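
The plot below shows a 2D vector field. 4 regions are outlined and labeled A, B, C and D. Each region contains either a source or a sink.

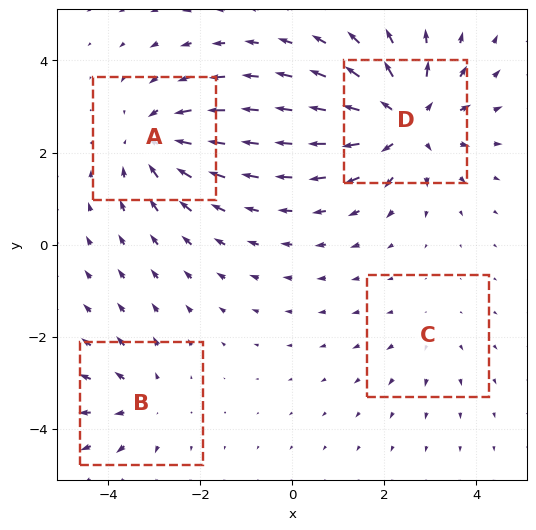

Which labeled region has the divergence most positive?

Divergence at each region's feature centre — A: about -5, B: about +3, C: about +2, D: about +6. Region D is most positive.

D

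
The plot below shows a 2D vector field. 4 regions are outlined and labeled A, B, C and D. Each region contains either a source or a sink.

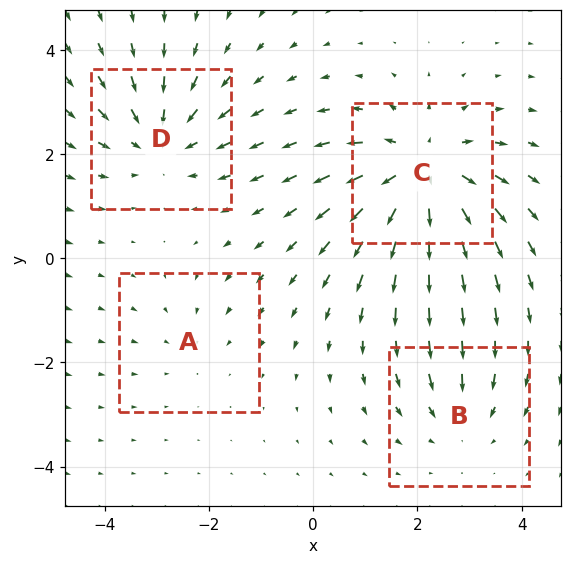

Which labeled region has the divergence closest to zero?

Divergence at each region's feature centre — A: about -2, B: about -3, C: about +6, D: about -4. Region A is closest to zero.

A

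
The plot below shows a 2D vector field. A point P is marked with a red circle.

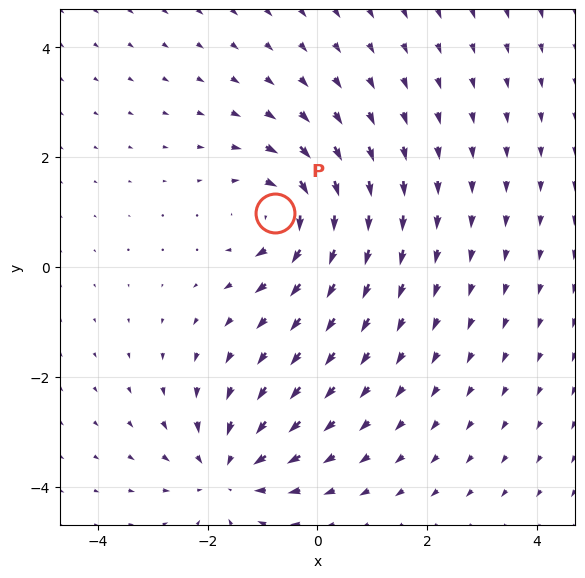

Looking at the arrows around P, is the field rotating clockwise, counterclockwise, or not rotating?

clockwise

Near P at (-0.8, 1.0) the arrows circulate clockwise. The curl (z-component) there is about -4; negative curl means clockwise rotation.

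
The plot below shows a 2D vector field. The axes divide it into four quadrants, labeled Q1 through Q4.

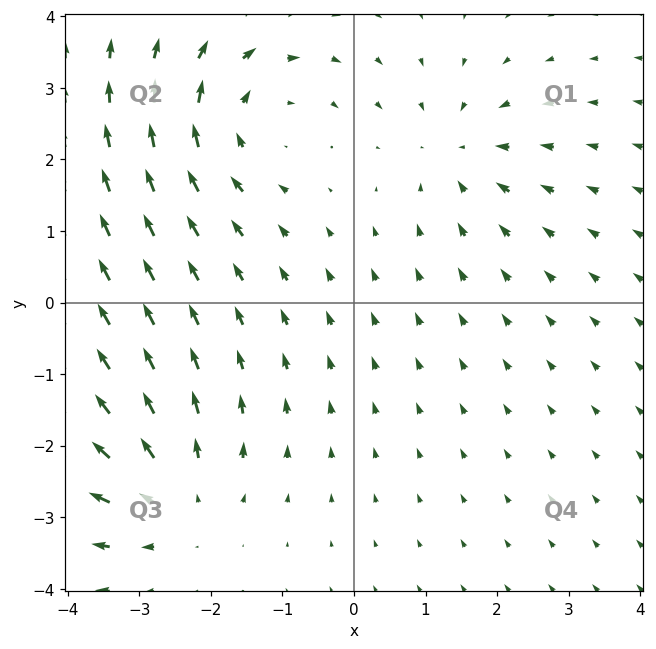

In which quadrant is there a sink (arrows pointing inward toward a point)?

The sink sits at approximately (1.5, 2.1), which lies in quadrant Q1. The divergence there is about -3, negative as expected for a sink.

Q1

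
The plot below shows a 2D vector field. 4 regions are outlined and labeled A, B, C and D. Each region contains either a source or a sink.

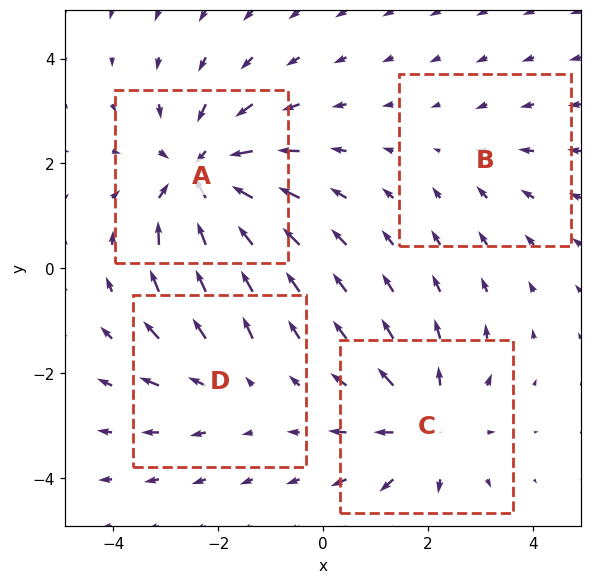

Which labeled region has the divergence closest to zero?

B

Divergence at each region's feature centre — A: about -6, B: about -2, C: about +5, D: about +3. Region B is closest to zero.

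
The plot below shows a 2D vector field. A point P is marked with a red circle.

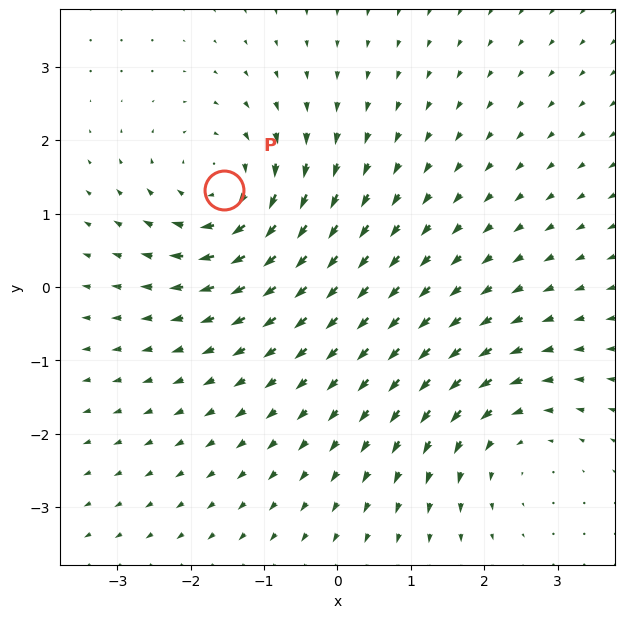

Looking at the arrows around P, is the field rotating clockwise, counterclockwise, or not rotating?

Near P at (-1.5, 1.3) the arrows circulate clockwise. The curl (z-component) there is about -5; negative curl means clockwise rotation.

clockwise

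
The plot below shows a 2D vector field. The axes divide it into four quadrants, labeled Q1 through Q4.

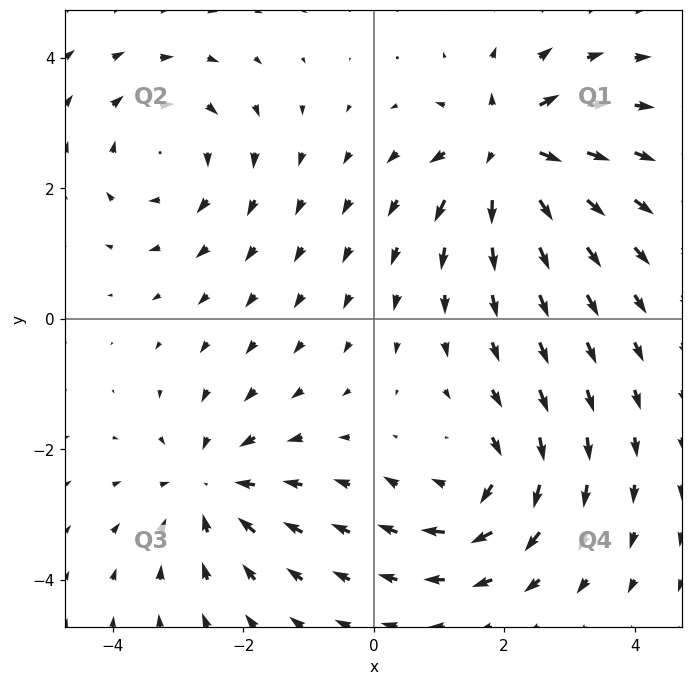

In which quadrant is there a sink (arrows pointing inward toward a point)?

The sink sits at approximately (-2.5, -2.6), which lies in quadrant Q3. The divergence there is about -4, negative as expected for a sink.

Q3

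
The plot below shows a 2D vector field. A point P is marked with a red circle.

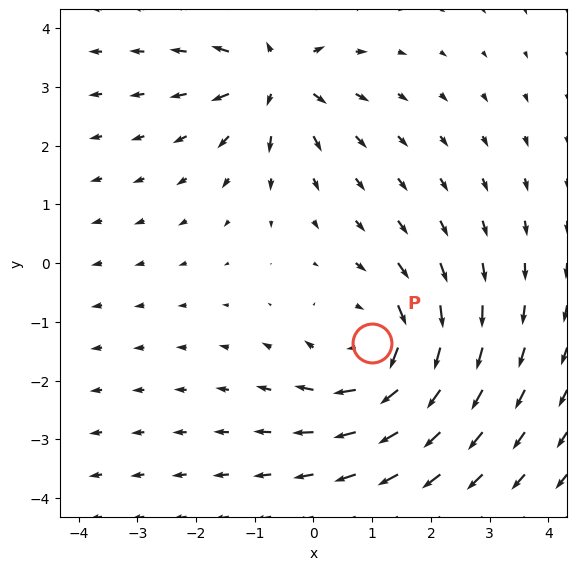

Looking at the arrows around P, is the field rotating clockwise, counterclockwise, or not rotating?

clockwise

Near P at (1.0, -1.4) the arrows circulate clockwise. The curl (z-component) there is about -3; negative curl means clockwise rotation.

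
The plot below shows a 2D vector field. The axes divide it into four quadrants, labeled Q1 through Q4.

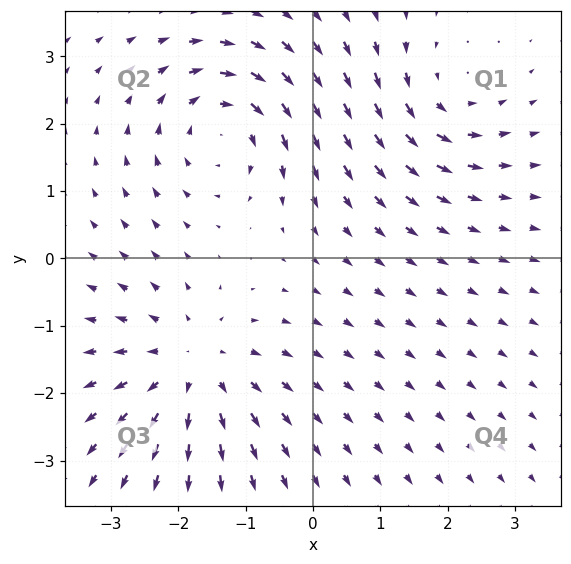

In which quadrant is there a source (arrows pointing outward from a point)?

Q3

The source sits at approximately (-1.8, -1.6), which lies in quadrant Q3. The divergence there is about +4, positive as expected for a source.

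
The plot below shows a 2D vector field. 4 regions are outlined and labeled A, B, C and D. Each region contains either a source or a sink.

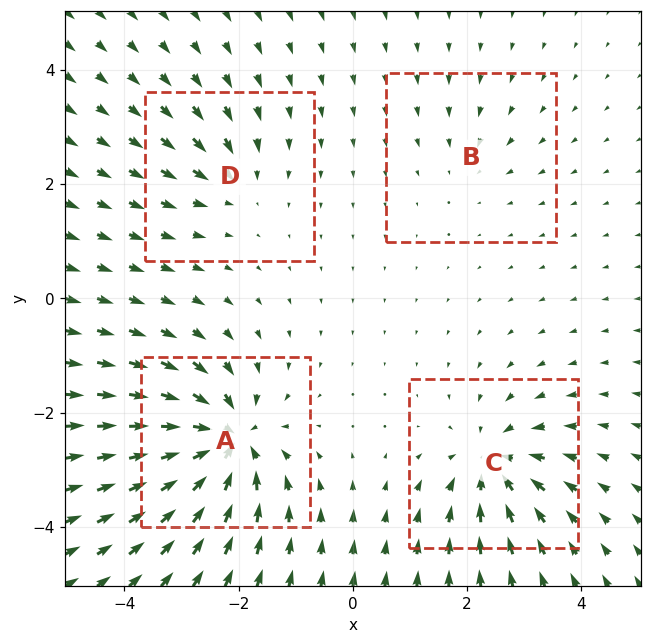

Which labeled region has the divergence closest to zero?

B

Divergence at each region's feature centre — A: about -9, B: about -2, C: about -6, D: about -4. Region B is closest to zero.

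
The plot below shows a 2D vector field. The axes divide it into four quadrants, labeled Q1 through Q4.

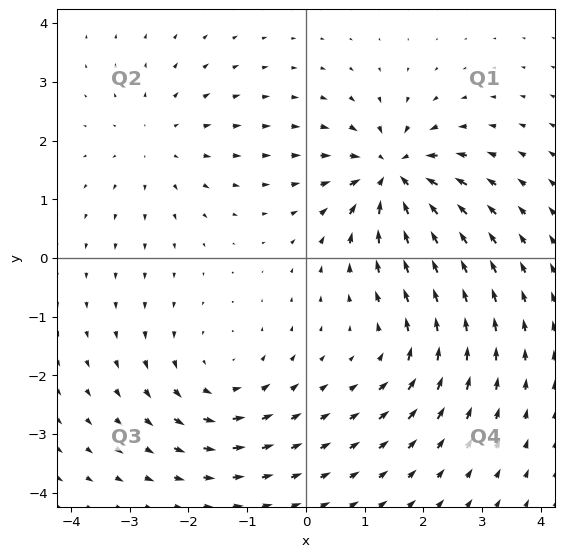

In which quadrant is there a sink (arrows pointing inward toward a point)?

Q1

The sink sits at approximately (1.5, 1.4), which lies in quadrant Q1. The divergence there is about -7, negative as expected for a sink.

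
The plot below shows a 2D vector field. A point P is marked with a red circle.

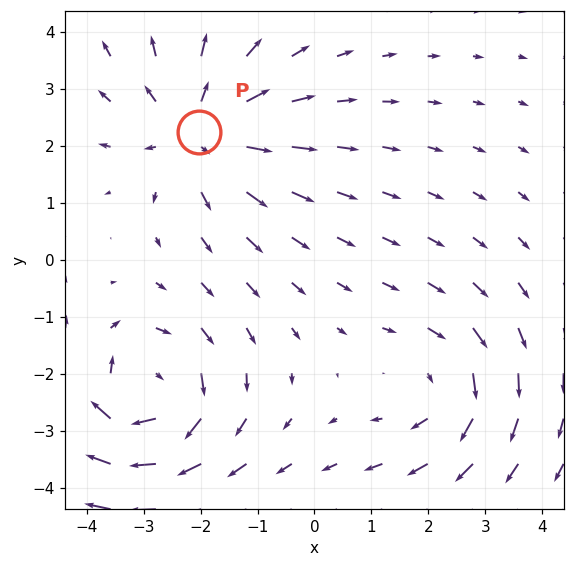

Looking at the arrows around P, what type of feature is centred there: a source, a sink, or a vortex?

source

At P (-2.0, 2.3) the arrows spread outward. Divergence about +4, curl ≈0 — positive divergence with near-zero curl is a source.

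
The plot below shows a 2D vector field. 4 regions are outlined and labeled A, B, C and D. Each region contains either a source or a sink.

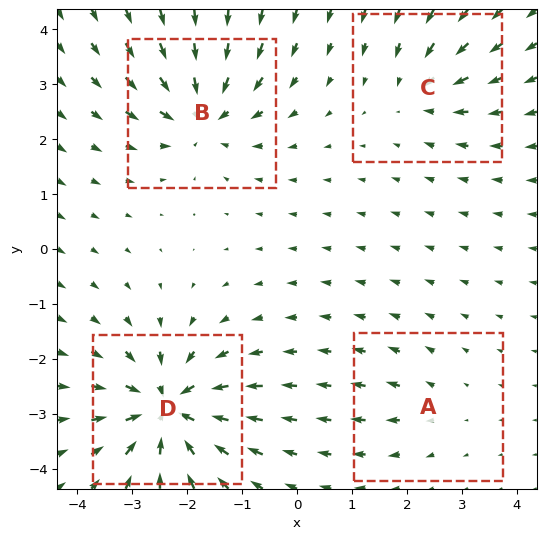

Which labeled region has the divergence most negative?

D

Divergence at each region's feature centre — A: about +2, B: about -6, C: about -4, D: about -8. Region D is most negative.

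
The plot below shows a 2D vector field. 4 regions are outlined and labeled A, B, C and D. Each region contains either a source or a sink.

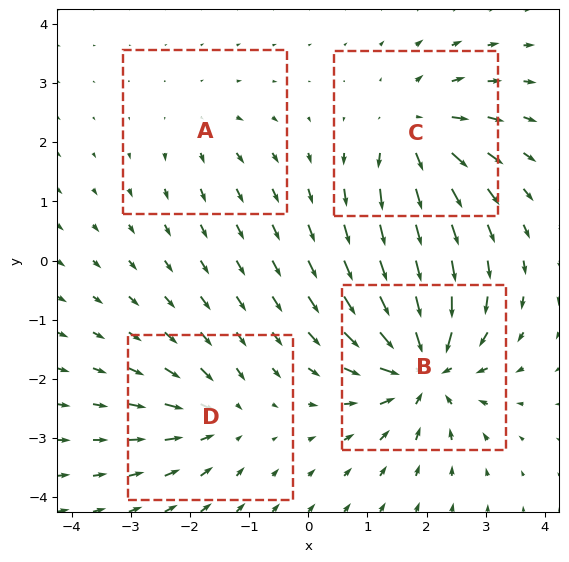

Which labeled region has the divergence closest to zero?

A

Divergence at each region's feature centre — A: about +3, B: about -8, C: about +6, D: about -4. Region A is closest to zero.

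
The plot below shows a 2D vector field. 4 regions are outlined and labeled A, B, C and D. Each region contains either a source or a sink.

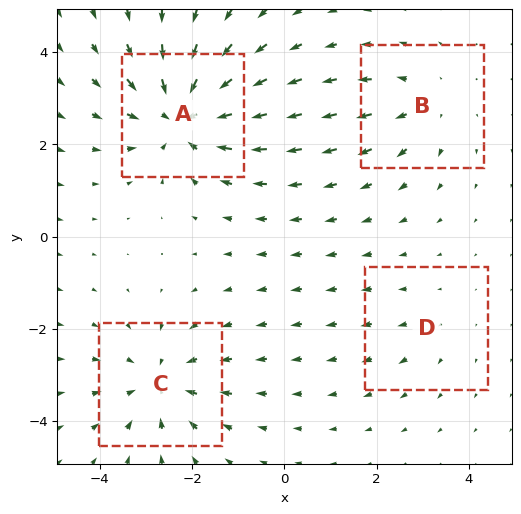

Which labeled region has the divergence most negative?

A

Divergence at each region's feature centre — A: about -6, B: about +3, C: about -4, D: about +2. Region A is most negative.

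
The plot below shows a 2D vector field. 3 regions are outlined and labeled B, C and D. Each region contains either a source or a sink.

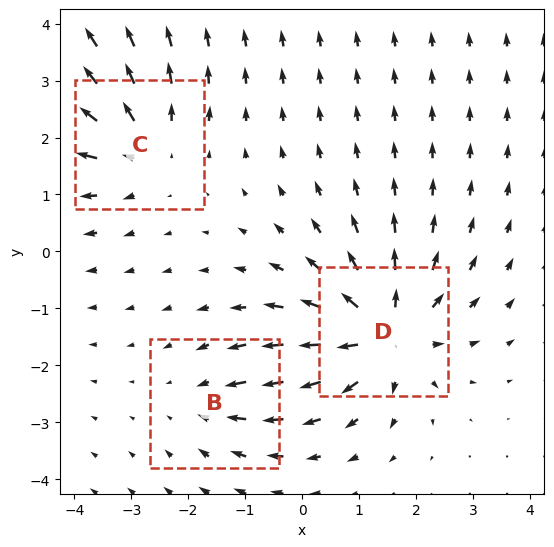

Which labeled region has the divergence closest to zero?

B

Divergence at each region's feature centre — B: about -2, C: about +3, D: about +5. Region B is closest to zero.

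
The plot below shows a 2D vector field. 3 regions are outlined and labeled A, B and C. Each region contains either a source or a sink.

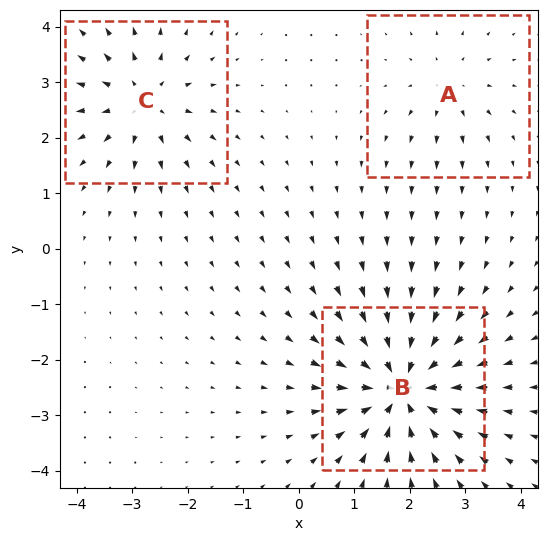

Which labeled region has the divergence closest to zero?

A

Divergence at each region's feature centre — A: about +2, B: about -6, C: about +4. Region A is closest to zero.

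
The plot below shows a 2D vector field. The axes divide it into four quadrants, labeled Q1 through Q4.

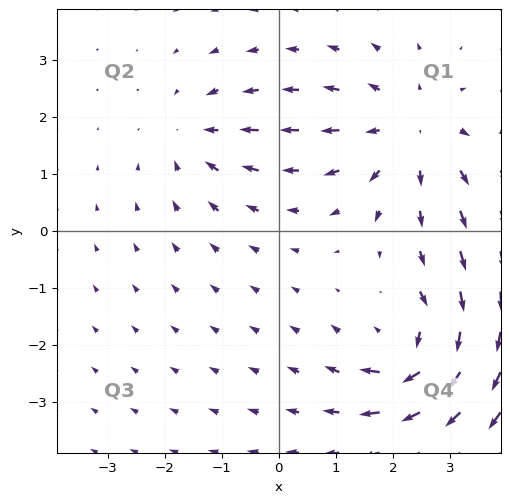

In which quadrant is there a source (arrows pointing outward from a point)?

The source sits at approximately (2.3, 1.7), which lies in quadrant Q1. The divergence there is about +4, positive as expected for a source.

Q1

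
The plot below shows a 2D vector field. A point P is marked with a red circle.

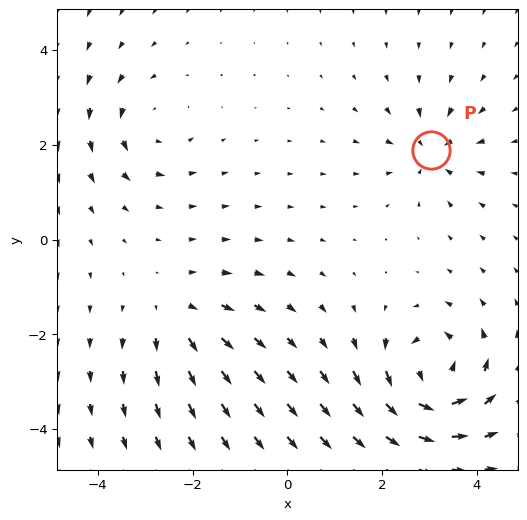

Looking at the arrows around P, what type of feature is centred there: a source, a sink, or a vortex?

At P (3.0, 1.9) the arrows converge inward. Divergence about -4, curl ≈0 — negative divergence with near-zero curl is a sink.

sink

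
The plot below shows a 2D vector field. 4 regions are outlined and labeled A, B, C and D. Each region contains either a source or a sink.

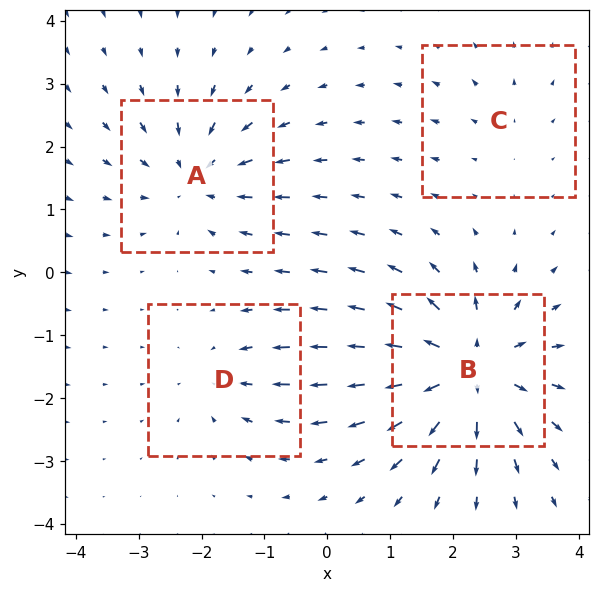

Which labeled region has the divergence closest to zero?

C

Divergence at each region's feature centre — A: about -5, B: about +8, C: about +2, D: about -3. Region C is closest to zero.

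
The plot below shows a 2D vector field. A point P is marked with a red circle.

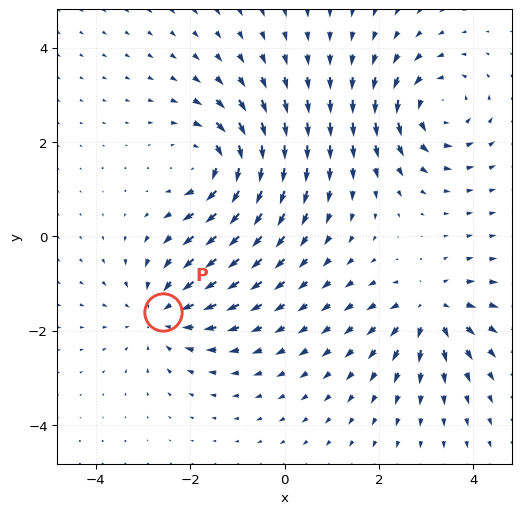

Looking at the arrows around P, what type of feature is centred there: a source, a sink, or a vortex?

sink

At P (-2.6, -1.6) the arrows converge inward. Divergence about -3, curl ≈0 — negative divergence with near-zero curl is a sink.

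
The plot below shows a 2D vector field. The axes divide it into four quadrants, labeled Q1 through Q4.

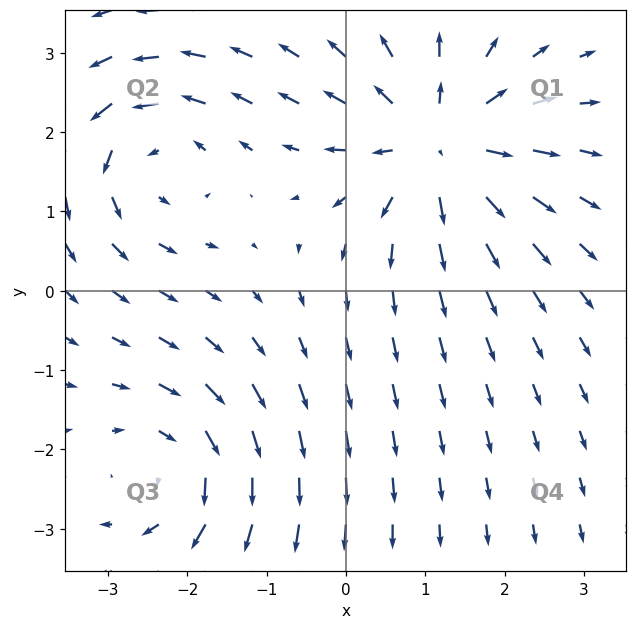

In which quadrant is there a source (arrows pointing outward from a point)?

Q1

The source sits at approximately (1.2, 1.8), which lies in quadrant Q1. The divergence there is about +4, positive as expected for a source.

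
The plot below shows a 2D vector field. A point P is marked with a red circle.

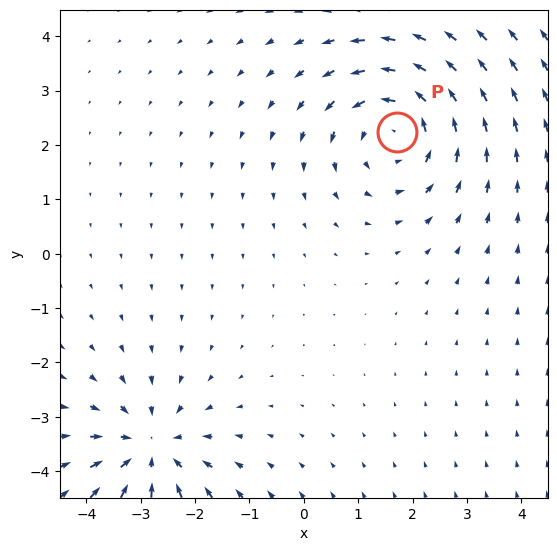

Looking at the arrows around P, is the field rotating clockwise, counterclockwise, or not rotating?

counterclockwise

Near P at (1.7, 2.2) the arrows circulate counterclockwise. The curl (z-component) there is about +4; positive curl means counterclockwise rotation.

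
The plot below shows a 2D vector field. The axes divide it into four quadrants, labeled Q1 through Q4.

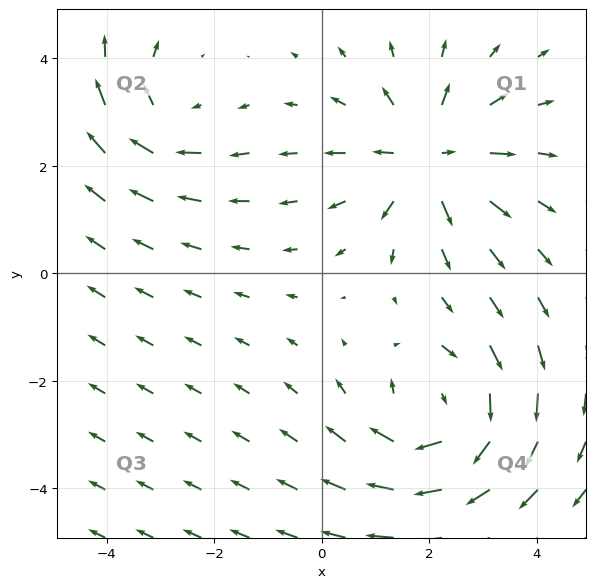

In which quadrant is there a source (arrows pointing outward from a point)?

The source sits at approximately (2.0, 2.2), which lies in quadrant Q1. The divergence there is about +4, positive as expected for a source.

Q1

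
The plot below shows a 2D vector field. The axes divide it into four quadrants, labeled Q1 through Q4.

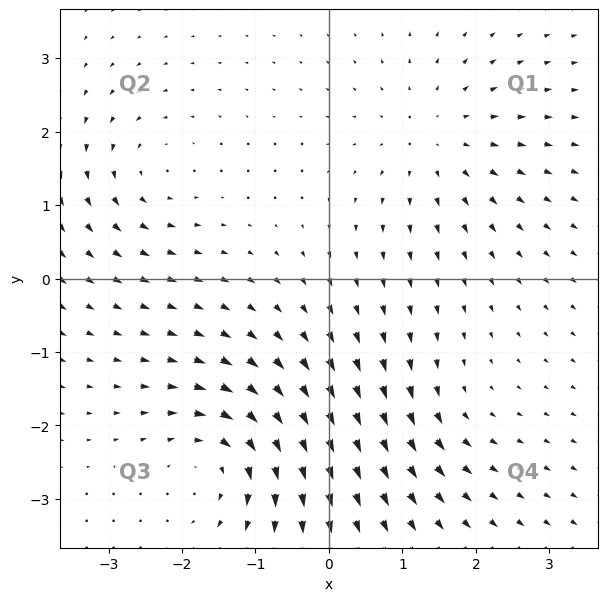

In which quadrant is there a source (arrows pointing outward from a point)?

Q1

The source sits at approximately (1.5, 1.9), which lies in quadrant Q1. The divergence there is about +4, positive as expected for a source.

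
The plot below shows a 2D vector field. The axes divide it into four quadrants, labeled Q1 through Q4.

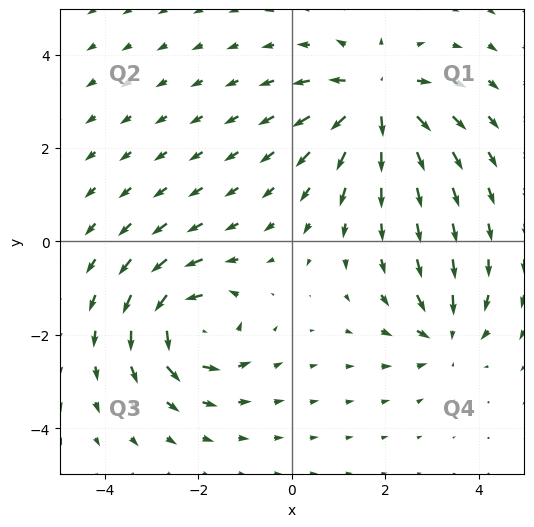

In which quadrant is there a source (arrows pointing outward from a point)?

The source sits at approximately (1.8, 3.0), which lies in quadrant Q1. The divergence there is about +6, positive as expected for a source.

Q1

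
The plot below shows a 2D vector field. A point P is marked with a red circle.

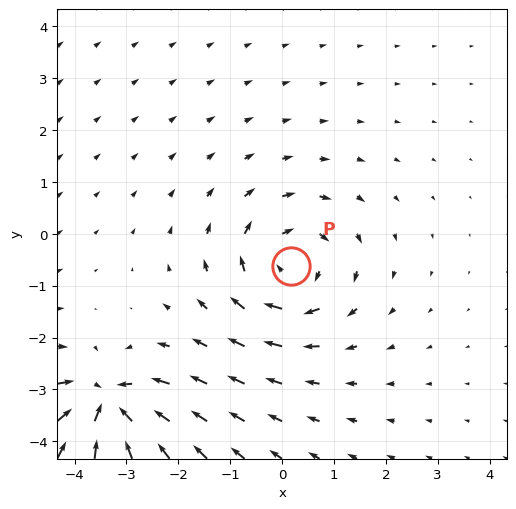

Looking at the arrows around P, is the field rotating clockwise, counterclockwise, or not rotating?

Near P at (0.2, -0.6) the arrows circulate clockwise. The curl (z-component) there is about -5; negative curl means clockwise rotation.

clockwise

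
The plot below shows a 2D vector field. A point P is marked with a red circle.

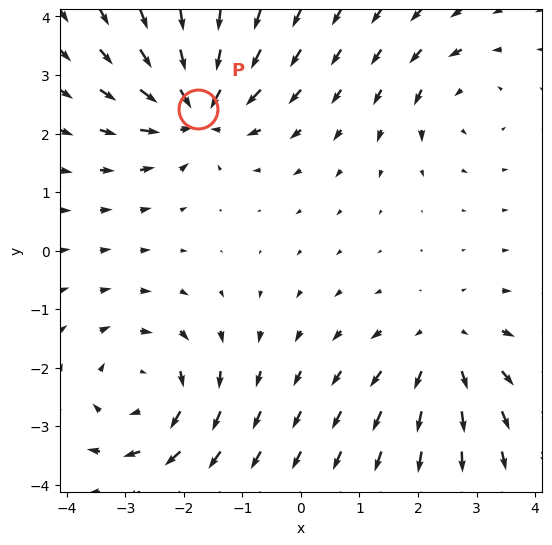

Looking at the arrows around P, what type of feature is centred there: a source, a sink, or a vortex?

At P (-1.8, 2.4) the arrows converge inward. Divergence about -7, curl ≈0 — negative divergence with near-zero curl is a sink.

sink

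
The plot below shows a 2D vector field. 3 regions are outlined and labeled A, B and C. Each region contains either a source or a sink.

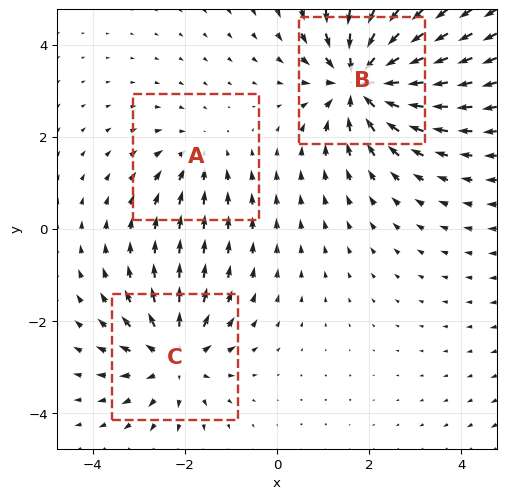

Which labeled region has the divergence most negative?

Divergence at each region's feature centre — A: about -2, B: about -5, C: about +4. Region B is most negative.

B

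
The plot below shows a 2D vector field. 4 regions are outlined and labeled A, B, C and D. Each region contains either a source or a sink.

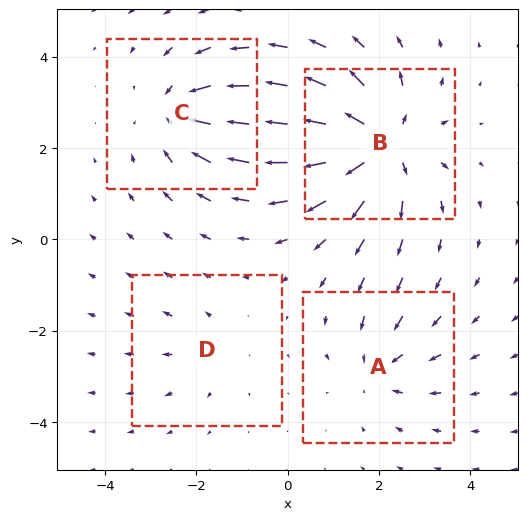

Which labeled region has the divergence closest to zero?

Divergence at each region's feature centre — A: about -3, B: about +7, C: about -4, D: about +2. Region D is closest to zero.

D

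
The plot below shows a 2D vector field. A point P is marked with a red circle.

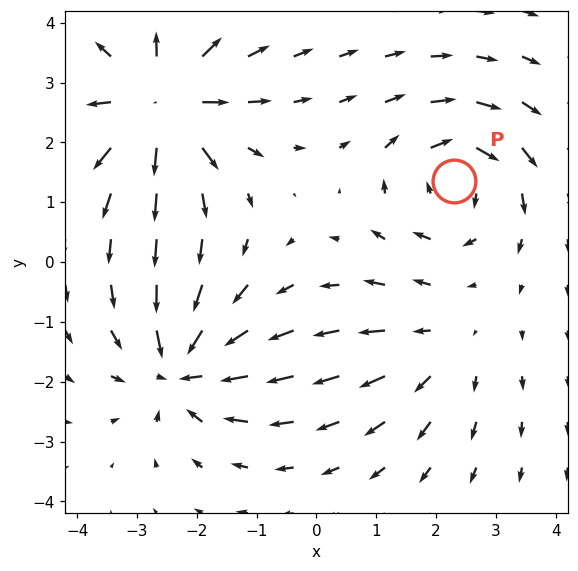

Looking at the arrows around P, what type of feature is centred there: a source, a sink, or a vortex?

At P (2.3, 1.4) the arrows circulate clockwise. Divergence ≈0, curl about -5 — near-zero divergence with nonzero curl is a vortex.

vortex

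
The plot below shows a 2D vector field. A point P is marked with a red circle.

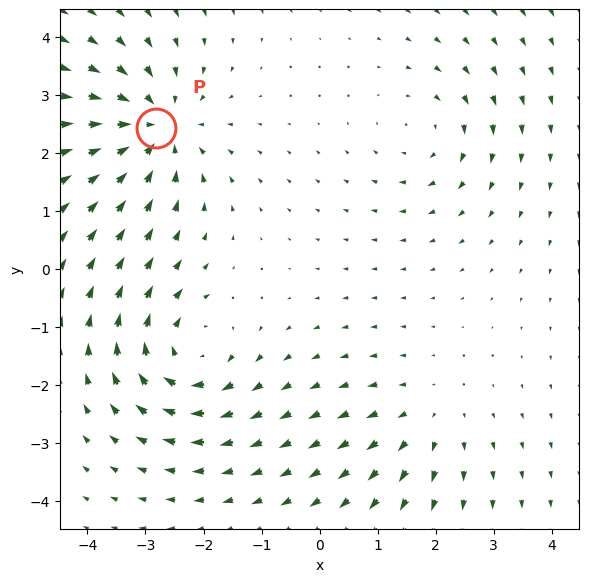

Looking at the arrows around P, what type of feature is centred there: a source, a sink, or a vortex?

sink

At P (-2.8, 2.4) the arrows converge inward. Divergence about -4, curl ≈0 — negative divergence with near-zero curl is a sink.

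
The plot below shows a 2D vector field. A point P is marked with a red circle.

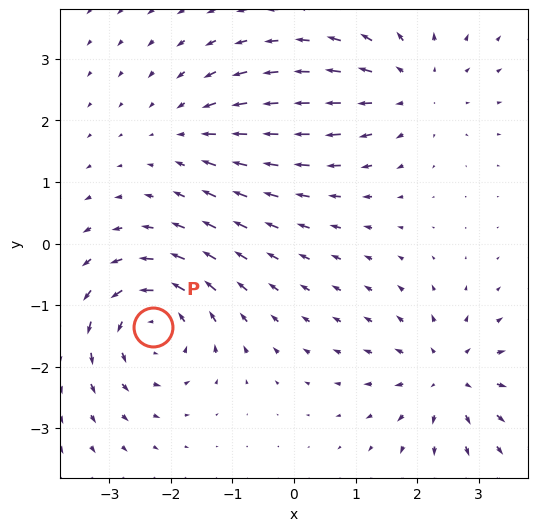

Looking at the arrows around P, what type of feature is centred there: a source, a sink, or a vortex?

vortex

At P (-2.3, -1.4) the arrows circulate counterclockwise. Divergence ≈0, curl about +5 — near-zero divergence with nonzero curl is a vortex.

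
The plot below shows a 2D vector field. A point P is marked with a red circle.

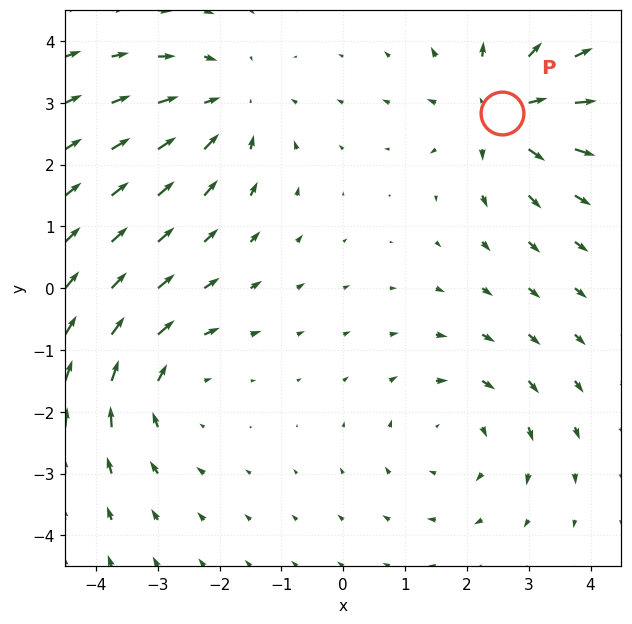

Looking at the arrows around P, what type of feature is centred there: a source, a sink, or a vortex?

At P (2.6, 2.8) the arrows spread outward. Divergence about +4, curl ≈0 — positive divergence with near-zero curl is a source.

source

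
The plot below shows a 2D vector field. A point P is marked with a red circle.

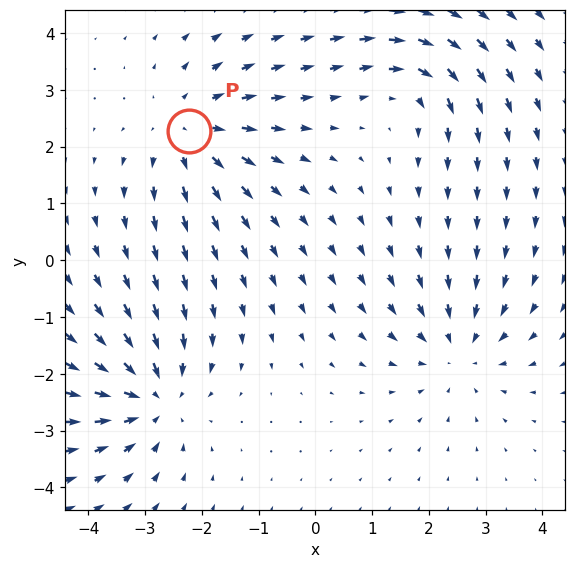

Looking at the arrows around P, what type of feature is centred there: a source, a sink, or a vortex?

At P (-2.2, 2.3) the arrows spread outward. Divergence about +4, curl ≈0 — positive divergence with near-zero curl is a source.

source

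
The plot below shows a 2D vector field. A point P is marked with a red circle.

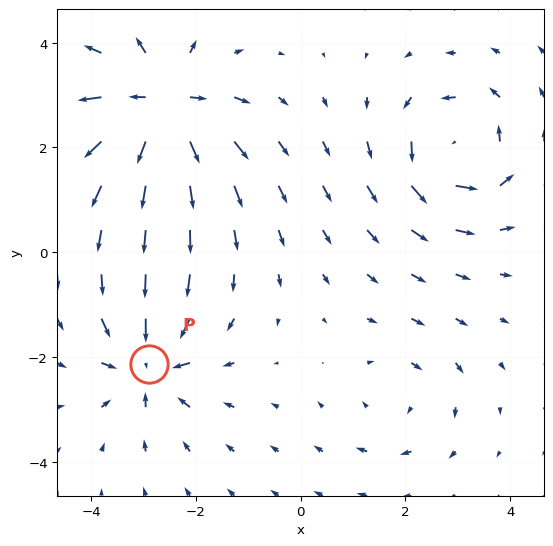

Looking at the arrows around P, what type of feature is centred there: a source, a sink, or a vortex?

sink

At P (-2.9, -2.1) the arrows converge inward. Divergence about -5, curl ≈0 — negative divergence with near-zero curl is a sink.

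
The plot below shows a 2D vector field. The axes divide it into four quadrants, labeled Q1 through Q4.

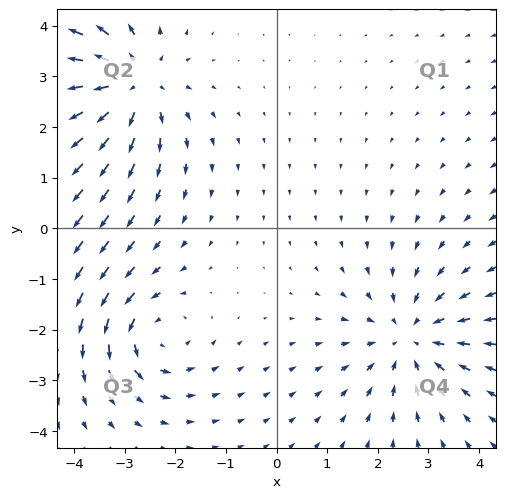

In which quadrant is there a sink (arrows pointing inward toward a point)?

The sink sits at approximately (2.6, -2.2), which lies in quadrant Q4. The divergence there is about -4, negative as expected for a sink.

Q4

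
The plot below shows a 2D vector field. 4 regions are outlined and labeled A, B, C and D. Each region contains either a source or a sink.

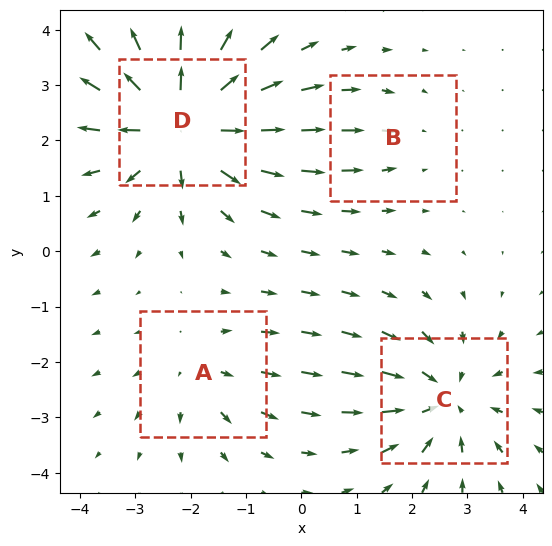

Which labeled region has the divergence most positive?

D

Divergence at each region's feature centre — A: about +3, B: about -2, C: about -5, D: about +7. Region D is most positive.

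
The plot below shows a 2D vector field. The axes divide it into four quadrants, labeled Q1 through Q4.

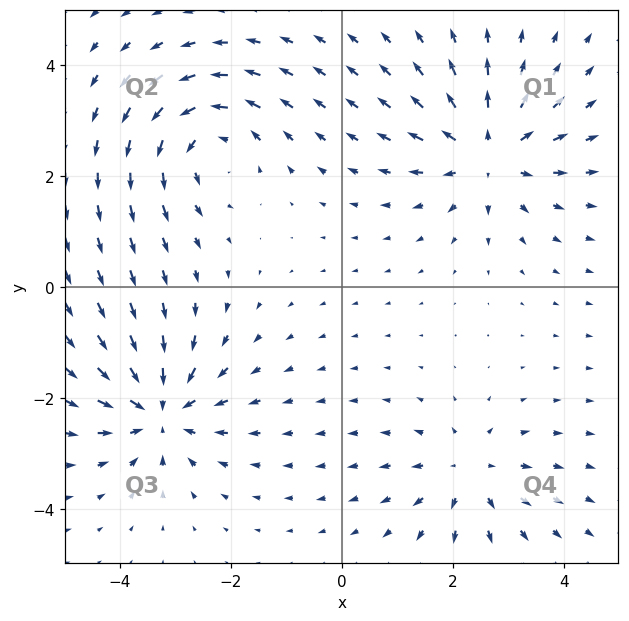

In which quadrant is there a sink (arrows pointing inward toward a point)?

The sink sits at approximately (-3.3, -2.2), which lies in quadrant Q3. The divergence there is about -5, negative as expected for a sink.

Q3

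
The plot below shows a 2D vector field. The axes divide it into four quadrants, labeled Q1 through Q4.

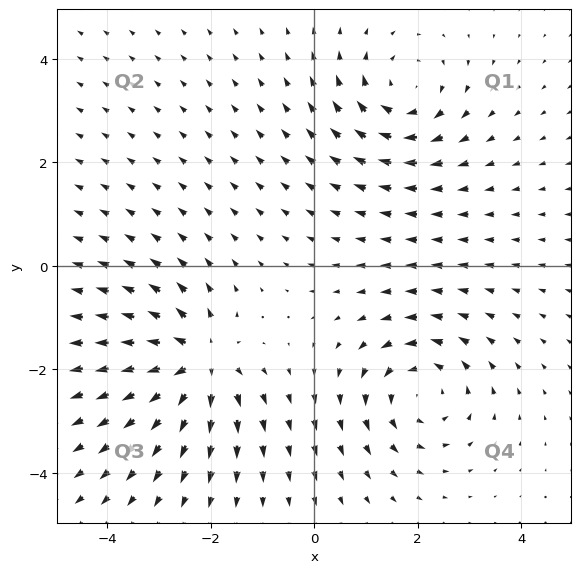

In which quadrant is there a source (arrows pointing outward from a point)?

Q3

The source sits at approximately (-2.2, -1.8), which lies in quadrant Q3. The divergence there is about +6, positive as expected for a source.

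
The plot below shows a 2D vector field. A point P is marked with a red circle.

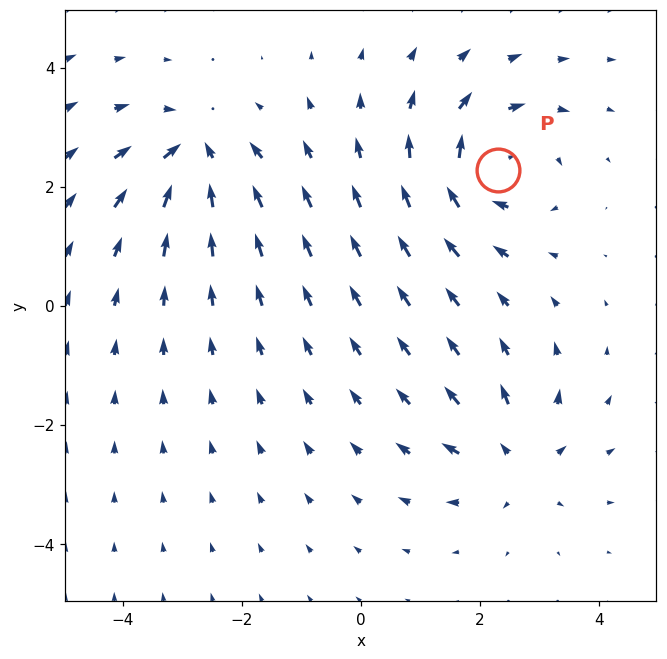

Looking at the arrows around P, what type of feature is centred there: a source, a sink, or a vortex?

vortex

At P (2.3, 2.3) the arrows circulate clockwise. Divergence ≈0, curl about -4 — near-zero divergence with nonzero curl is a vortex.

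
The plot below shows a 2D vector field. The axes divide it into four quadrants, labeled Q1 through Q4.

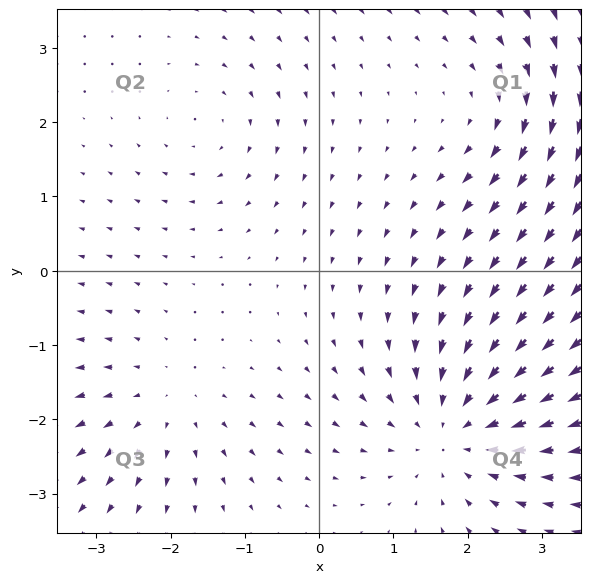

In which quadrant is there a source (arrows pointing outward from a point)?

Q3

The source sits at approximately (-2.1, -1.8), which lies in quadrant Q3. The divergence there is about +3, positive as expected for a source.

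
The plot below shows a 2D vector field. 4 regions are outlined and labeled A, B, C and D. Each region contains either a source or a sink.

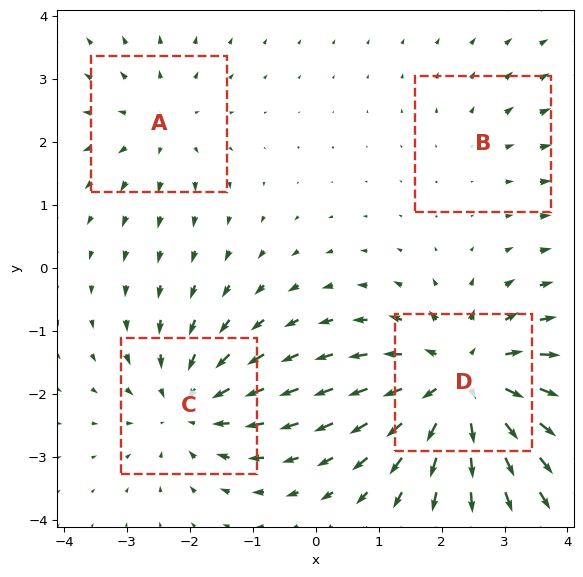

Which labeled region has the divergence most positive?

Divergence at each region's feature centre — A: about +3, B: about +2, C: about -5, D: about +7. Region D is most positive.

D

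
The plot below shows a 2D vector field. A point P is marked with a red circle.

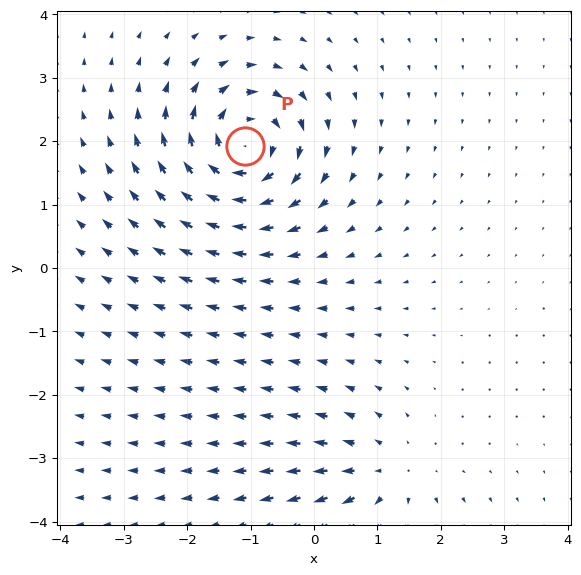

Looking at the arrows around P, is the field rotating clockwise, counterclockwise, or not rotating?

clockwise

Near P at (-1.1, 1.9) the arrows circulate clockwise. The curl (z-component) there is about -7; negative curl means clockwise rotation.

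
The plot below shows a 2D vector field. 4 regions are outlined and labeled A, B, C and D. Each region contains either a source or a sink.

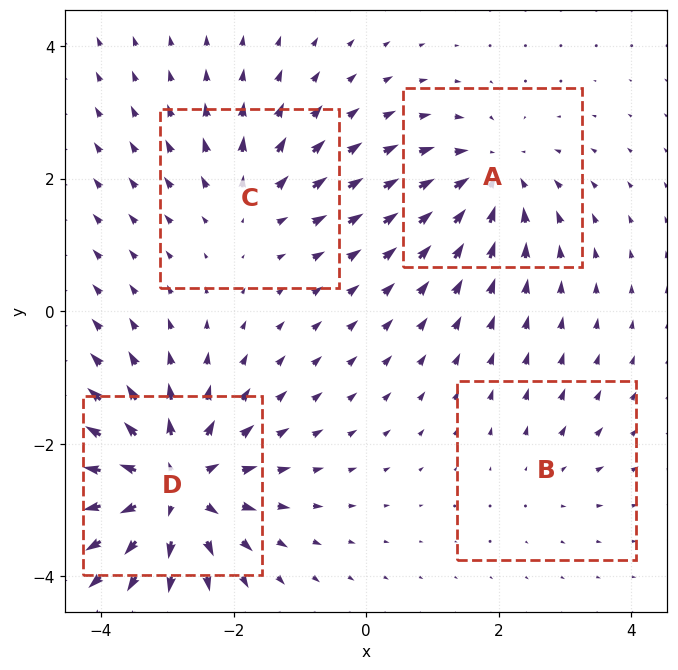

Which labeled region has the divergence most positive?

Divergence at each region's feature centre — A: about -5, B: about +2, C: about +4, D: about +8. Region D is most positive.

D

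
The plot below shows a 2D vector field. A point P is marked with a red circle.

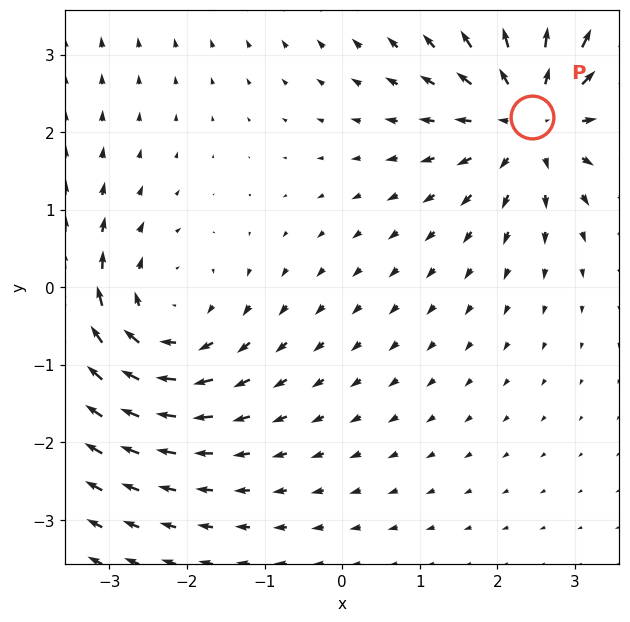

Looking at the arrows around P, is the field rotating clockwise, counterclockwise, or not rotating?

Near P at (2.4, 2.2) the arrows show no circulation. The curl there is ≈0.

not rotating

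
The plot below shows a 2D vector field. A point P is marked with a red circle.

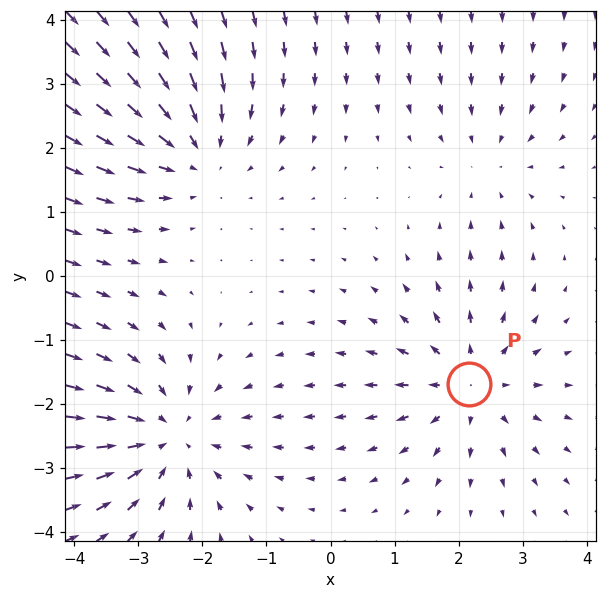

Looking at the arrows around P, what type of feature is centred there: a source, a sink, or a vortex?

At P (2.2, -1.7) the arrows spread outward. Divergence about +4, curl ≈0 — positive divergence with near-zero curl is a source.

source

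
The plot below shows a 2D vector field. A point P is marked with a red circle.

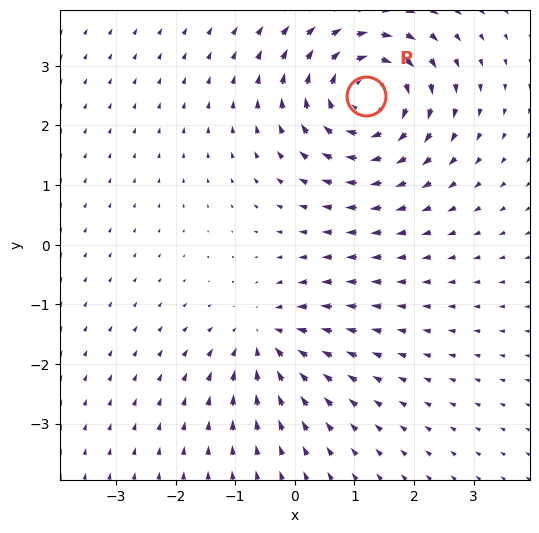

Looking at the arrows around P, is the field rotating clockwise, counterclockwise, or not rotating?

Near P at (1.2, 2.5) the arrows circulate clockwise. The curl (z-component) there is about -5; negative curl means clockwise rotation.

clockwise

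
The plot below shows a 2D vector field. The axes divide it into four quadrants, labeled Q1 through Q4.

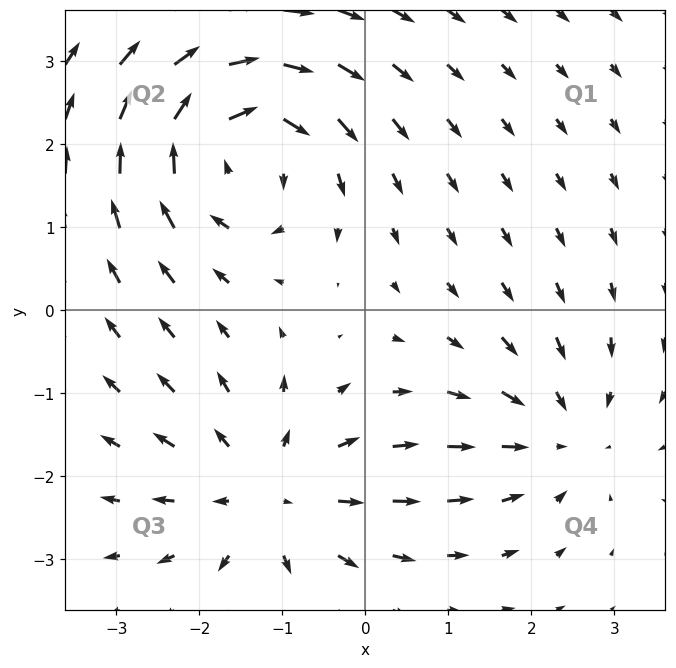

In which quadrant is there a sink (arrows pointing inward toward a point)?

Q4

The sink sits at approximately (2.3, -1.5), which lies in quadrant Q4. The divergence there is about -3, negative as expected for a sink.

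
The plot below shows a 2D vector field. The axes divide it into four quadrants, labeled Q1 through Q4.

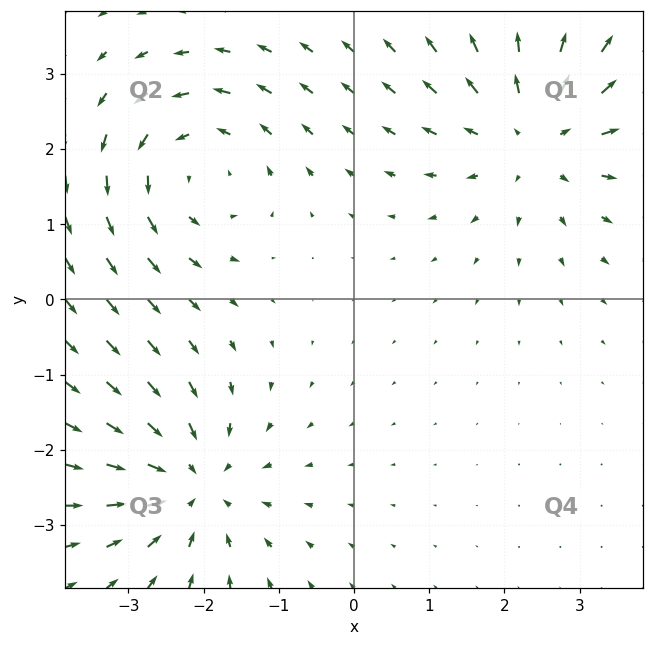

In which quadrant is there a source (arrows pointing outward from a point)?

Q1

The source sits at approximately (2.4, 2.2), which lies in quadrant Q1. The divergence there is about +4, positive as expected for a source.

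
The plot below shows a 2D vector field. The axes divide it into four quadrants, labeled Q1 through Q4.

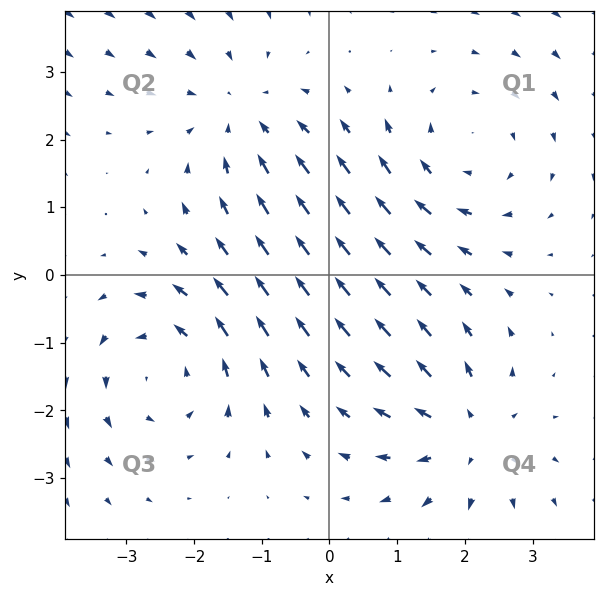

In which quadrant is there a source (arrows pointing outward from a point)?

Q4

The source sits at approximately (2.0, -2.3), which lies in quadrant Q4. The divergence there is about +3, positive as expected for a source.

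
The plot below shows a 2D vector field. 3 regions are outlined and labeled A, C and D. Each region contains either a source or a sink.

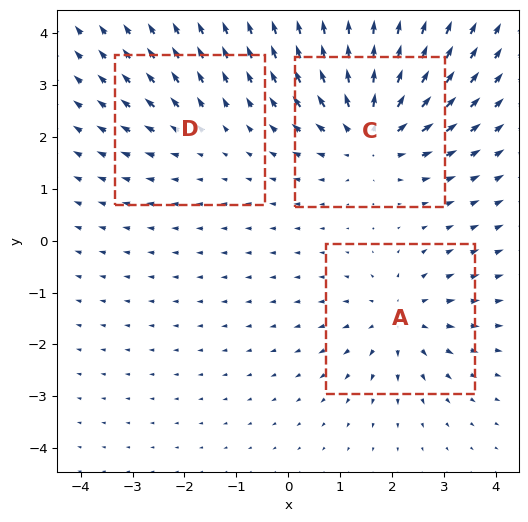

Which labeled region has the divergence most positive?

Divergence at each region's feature centre — A: about +3, C: about +5, D: about +2. Region C is most positive.

C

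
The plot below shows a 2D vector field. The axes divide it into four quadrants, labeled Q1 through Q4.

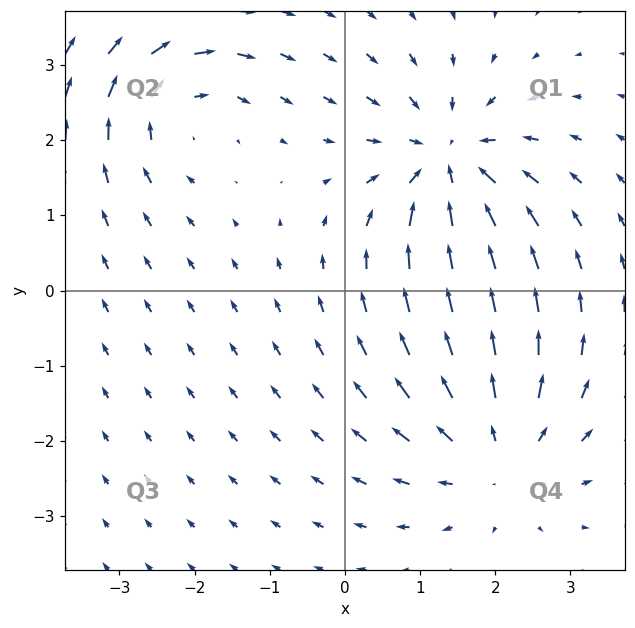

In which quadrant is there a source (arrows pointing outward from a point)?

The source sits at approximately (2.0, -2.2), which lies in quadrant Q4. The divergence there is about +4, positive as expected for a source.

Q4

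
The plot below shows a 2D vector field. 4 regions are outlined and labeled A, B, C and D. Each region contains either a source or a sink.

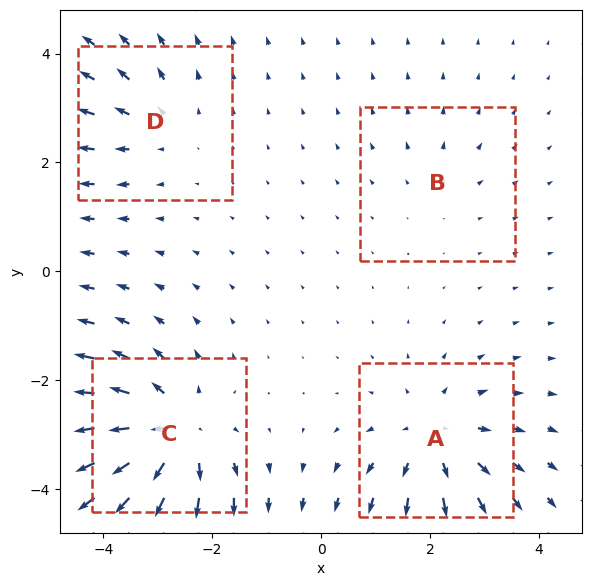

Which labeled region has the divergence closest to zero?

B

Divergence at each region's feature centre — A: about +5, B: about +2, C: about +7, D: about +3. Region B is closest to zero.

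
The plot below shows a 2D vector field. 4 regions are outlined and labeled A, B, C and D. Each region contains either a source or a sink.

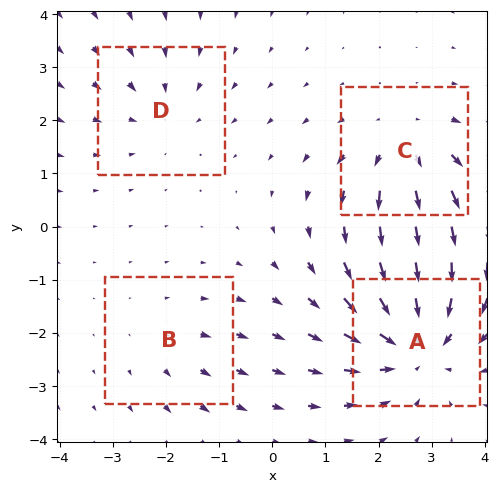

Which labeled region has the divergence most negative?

A

Divergence at each region's feature centre — A: about -6, B: about +2, C: about +4, D: about -3. Region A is most negative.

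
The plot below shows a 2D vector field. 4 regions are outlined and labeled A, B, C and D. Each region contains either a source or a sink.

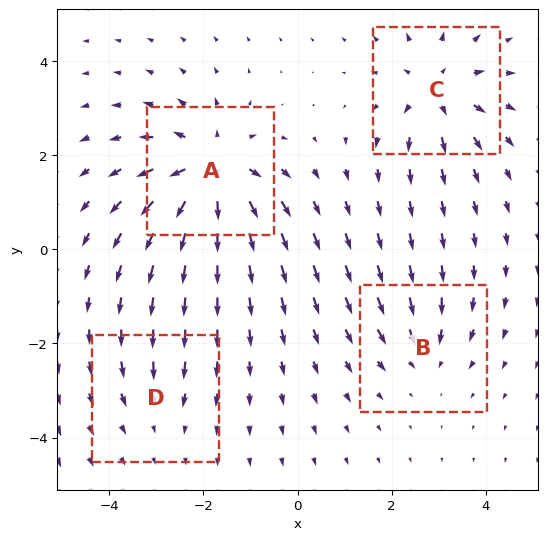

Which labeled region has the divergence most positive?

Divergence at each region's feature centre — A: about +7, B: about -3, C: about +5, D: about -2. Region A is most positive.

A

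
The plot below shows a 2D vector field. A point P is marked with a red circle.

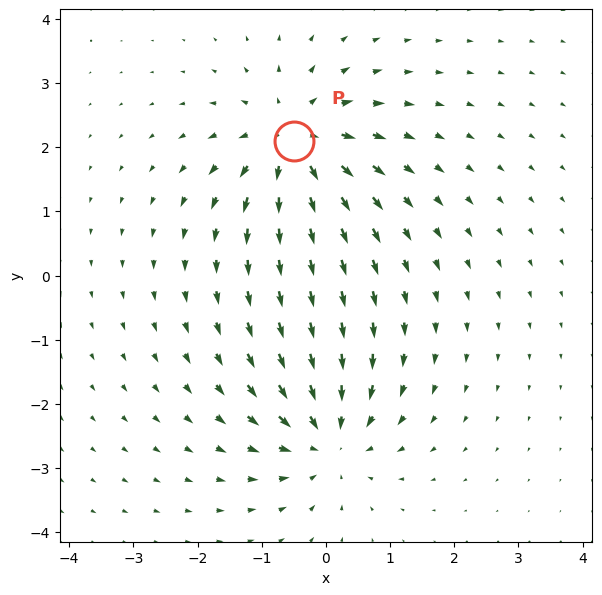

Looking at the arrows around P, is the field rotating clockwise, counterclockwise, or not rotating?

Near P at (-0.5, 2.1) the arrows show no circulation. The curl there is ≈0.

not rotating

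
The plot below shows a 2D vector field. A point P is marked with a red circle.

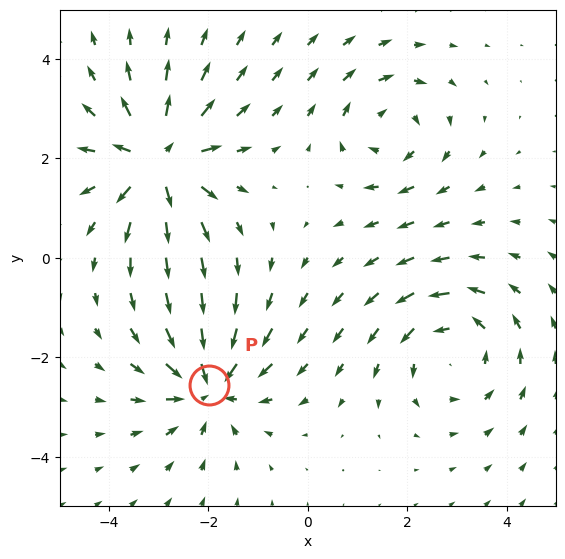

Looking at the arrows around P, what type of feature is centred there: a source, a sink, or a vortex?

At P (-2.0, -2.6) the arrows converge inward. Divergence about -5, curl ≈0 — negative divergence with near-zero curl is a sink.

sink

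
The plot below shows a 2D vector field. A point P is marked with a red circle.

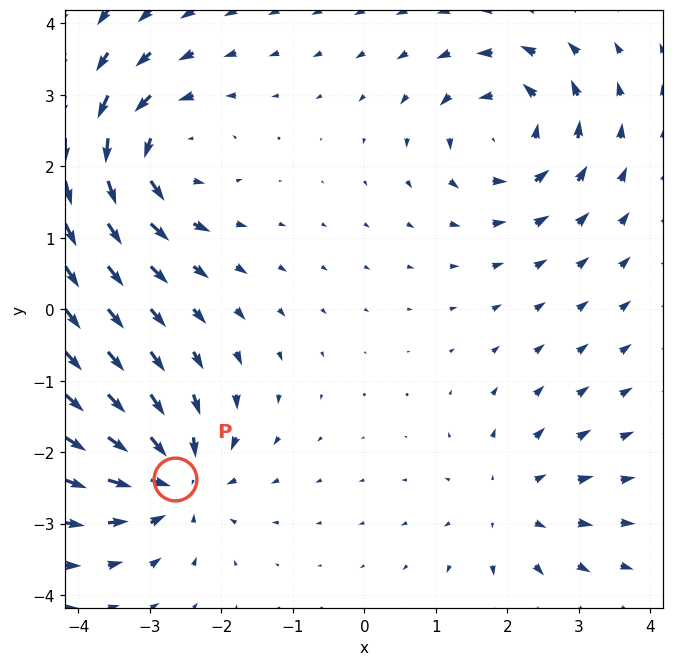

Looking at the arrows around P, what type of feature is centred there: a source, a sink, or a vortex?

At P (-2.6, -2.4) the arrows converge inward. Divergence about -6, curl ≈0 — negative divergence with near-zero curl is a sink.

sink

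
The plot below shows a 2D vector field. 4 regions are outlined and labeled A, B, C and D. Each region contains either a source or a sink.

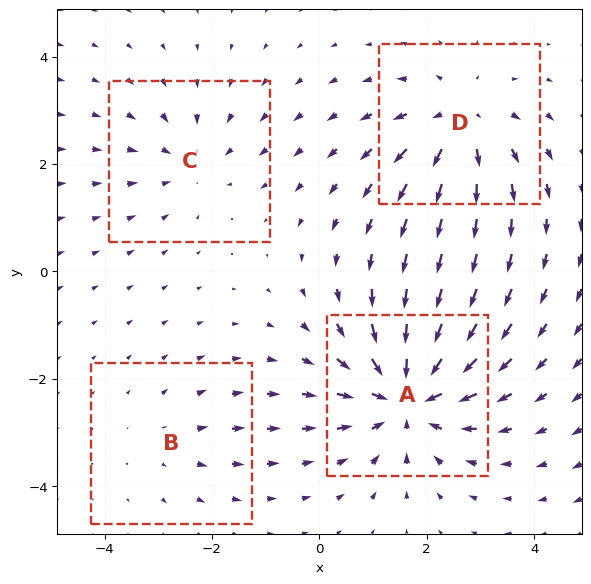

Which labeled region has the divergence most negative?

A

Divergence at each region's feature centre — A: about -6, B: about +2, C: about -3, D: about +4. Region A is most negative.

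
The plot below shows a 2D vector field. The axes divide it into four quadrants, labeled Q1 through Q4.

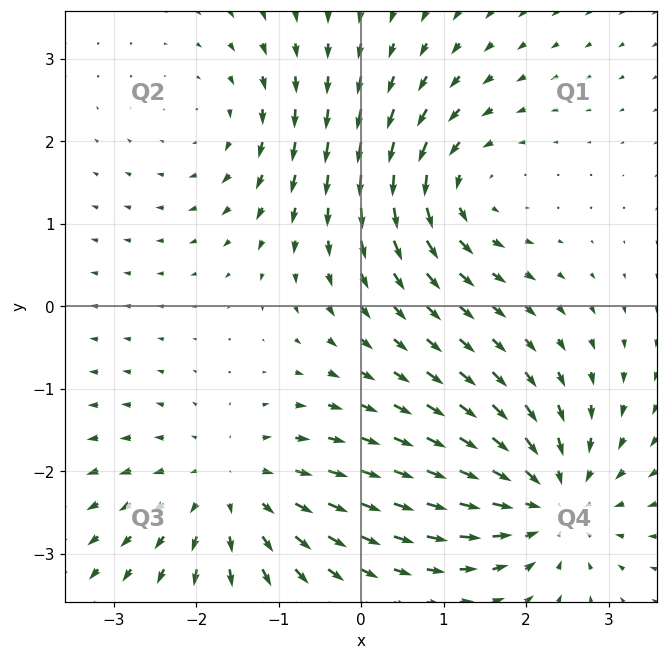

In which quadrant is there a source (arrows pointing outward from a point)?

The source sits at approximately (-1.6, -2.2), which lies in quadrant Q3. The divergence there is about +4, positive as expected for a source.

Q3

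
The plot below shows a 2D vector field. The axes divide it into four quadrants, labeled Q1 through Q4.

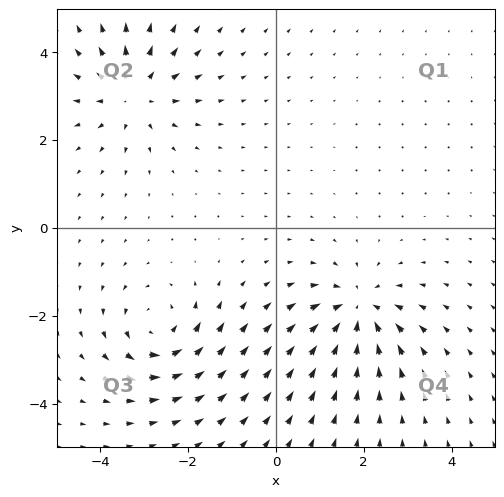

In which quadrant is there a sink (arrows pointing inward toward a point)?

Q4

The sink sits at approximately (1.9, -1.9), which lies in quadrant Q4. The divergence there is about -6, negative as expected for a sink.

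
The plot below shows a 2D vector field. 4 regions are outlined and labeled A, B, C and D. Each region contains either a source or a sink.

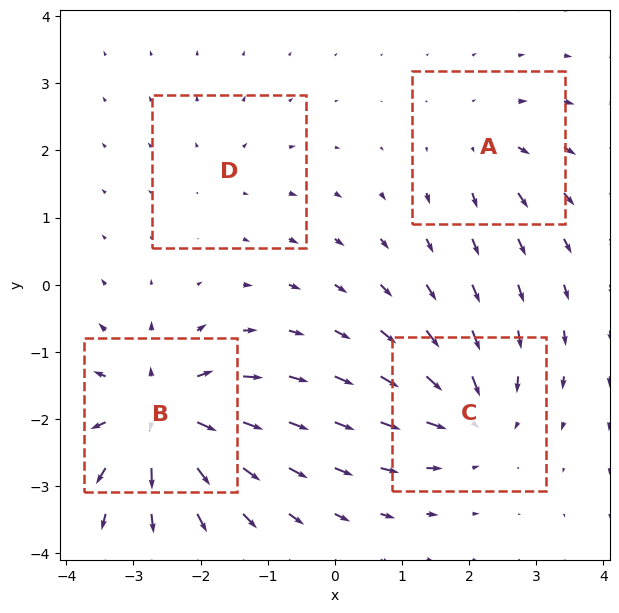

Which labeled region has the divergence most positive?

B

Divergence at each region's feature centre — A: about +4, B: about +9, C: about -6, D: about +3. Region B is most positive.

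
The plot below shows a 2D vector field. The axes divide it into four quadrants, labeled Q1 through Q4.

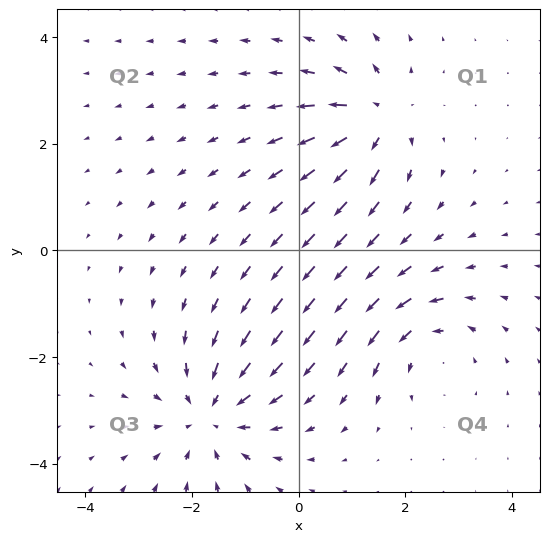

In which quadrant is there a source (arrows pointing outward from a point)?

Q1

The source sits at approximately (1.5, 2.5), which lies in quadrant Q1. The divergence there is about +4, positive as expected for a source.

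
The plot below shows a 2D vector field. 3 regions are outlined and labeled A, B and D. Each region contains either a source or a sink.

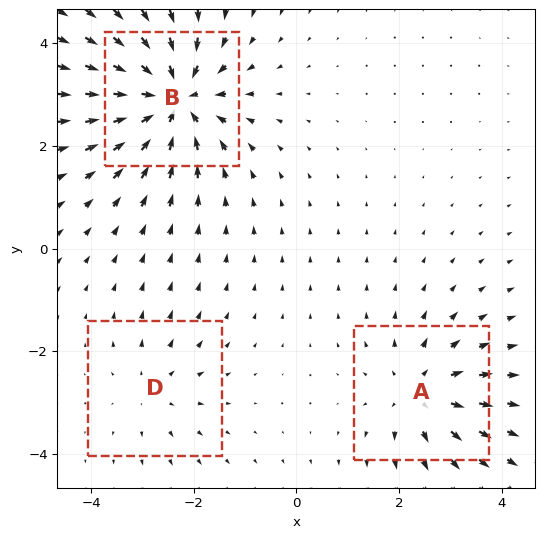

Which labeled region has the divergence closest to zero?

Divergence at each region's feature centre — A: about +4, B: about -6, D: about +2. Region D is closest to zero.

D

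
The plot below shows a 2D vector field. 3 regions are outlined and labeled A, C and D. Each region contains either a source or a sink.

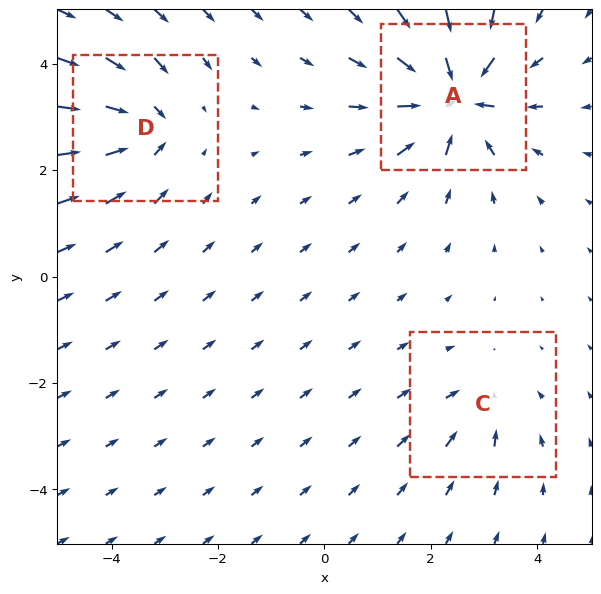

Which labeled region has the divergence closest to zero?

Divergence at each region's feature centre — A: about -7, C: about -3, D: about -4. Region C is closest to zero.

C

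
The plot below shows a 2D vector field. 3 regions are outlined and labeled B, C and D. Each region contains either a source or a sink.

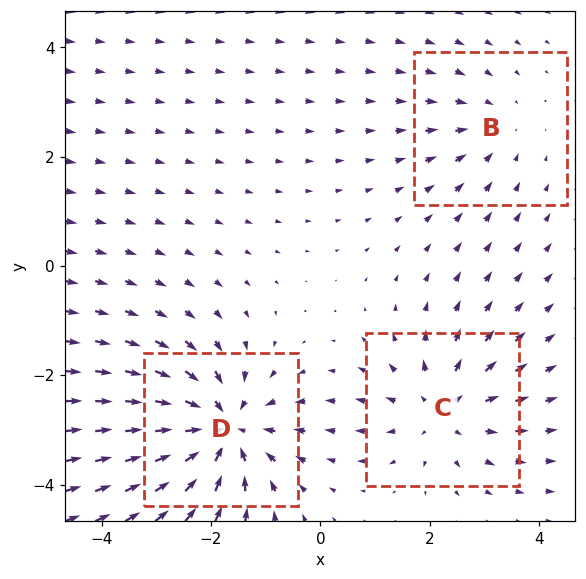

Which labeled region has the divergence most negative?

D

Divergence at each region's feature centre — B: about -2, C: about +3, D: about -5. Region D is most negative.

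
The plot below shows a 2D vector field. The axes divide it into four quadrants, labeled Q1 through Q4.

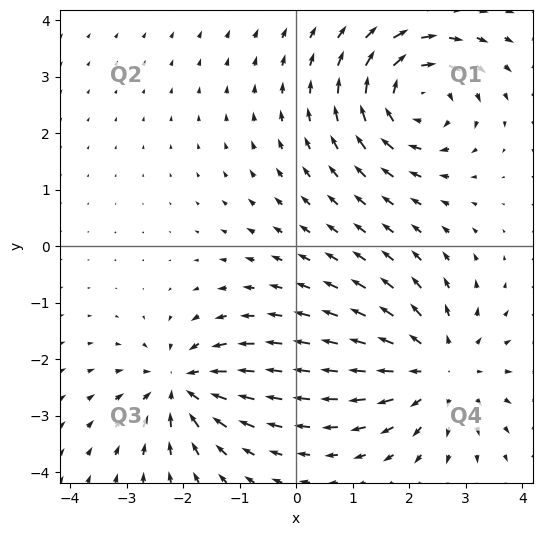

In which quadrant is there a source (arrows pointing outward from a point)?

Q4

The source sits at approximately (2.5, -2.2), which lies in quadrant Q4. The divergence there is about +4, positive as expected for a source.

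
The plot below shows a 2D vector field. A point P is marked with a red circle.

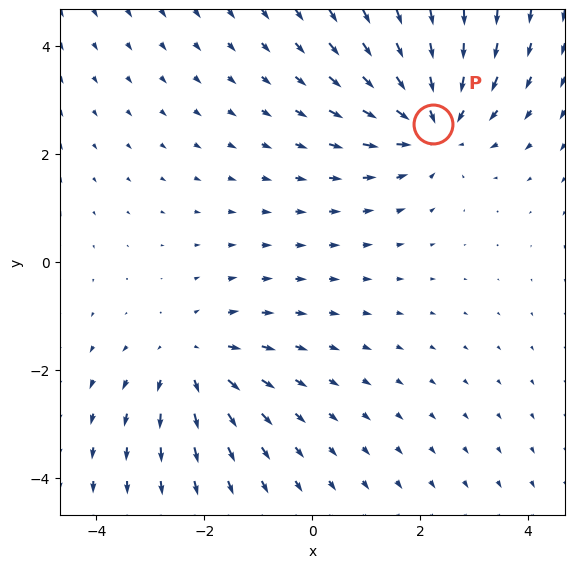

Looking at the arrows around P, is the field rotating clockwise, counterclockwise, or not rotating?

Near P at (2.2, 2.6) the arrows show no circulation. The curl there is ≈0.

not rotating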